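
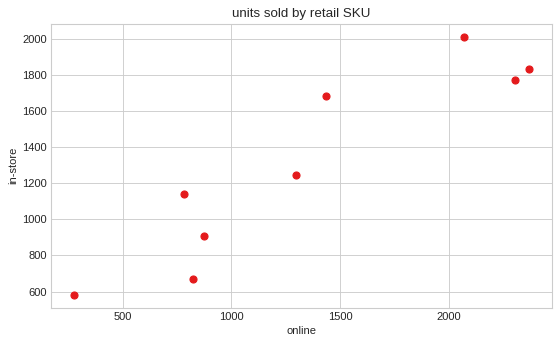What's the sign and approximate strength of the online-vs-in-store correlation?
Points are positively correlated; strong (|r| ≈ 0.9).

positive, strong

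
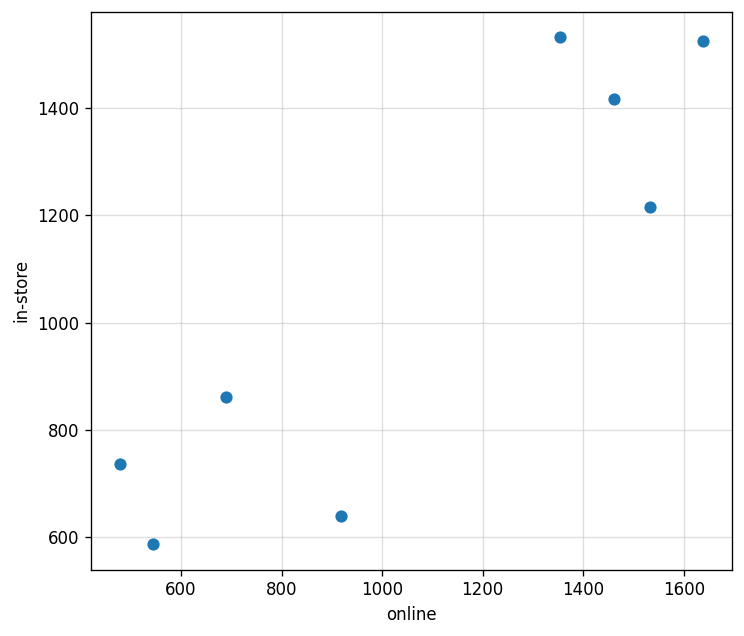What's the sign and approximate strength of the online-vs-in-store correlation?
positive, strong

Points are positively correlated; strong (|r| ≈ 0.9).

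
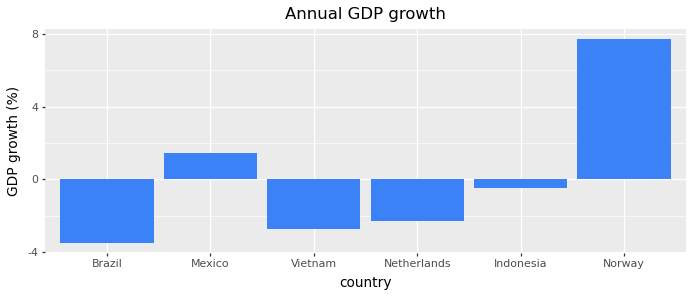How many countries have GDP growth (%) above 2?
1

Above 2: Norway.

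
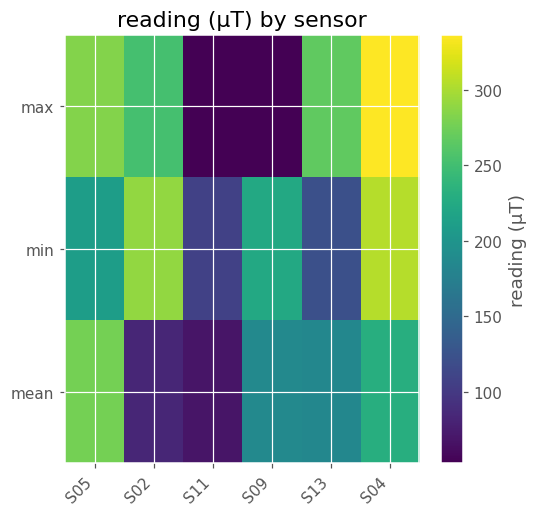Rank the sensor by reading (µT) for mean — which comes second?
Top 3 for mean: S05 ≈ 275, S04 ≈ 225, S09 ≈ 175.

S04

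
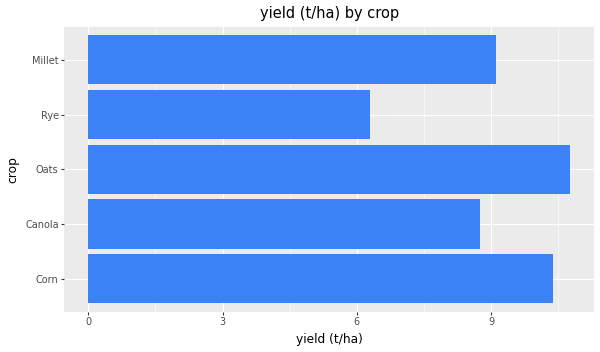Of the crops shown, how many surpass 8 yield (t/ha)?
4

Above 8: Corn, Canola, Oats, Millet.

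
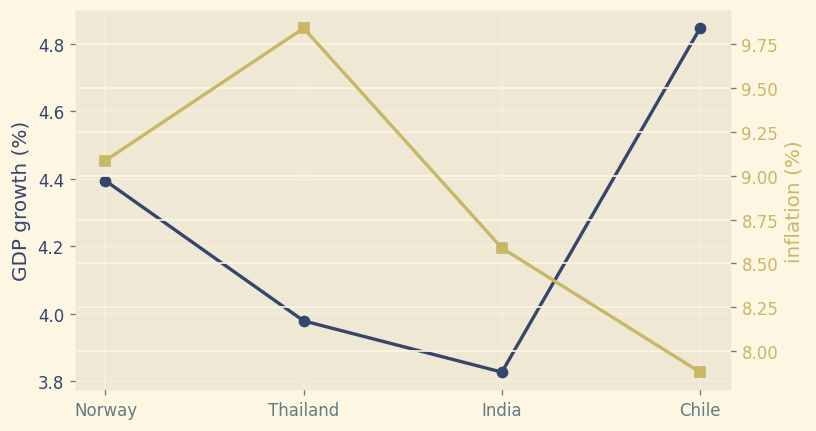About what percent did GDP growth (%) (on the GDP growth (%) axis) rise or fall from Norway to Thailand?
≈ -9.1%

Norway ≈ 4.4, Thailand ≈ 4.0; (4.0 − 4.4) / 4.4 ≈ -9.1%.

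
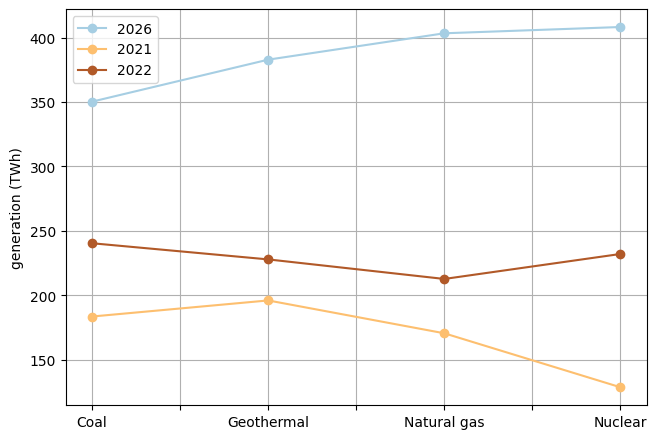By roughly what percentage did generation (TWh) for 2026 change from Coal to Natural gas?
≈ +14.3%

Coal ≈ 350, Natural gas ≈ 400; (400 − 350) / 350 ≈ +14.3%.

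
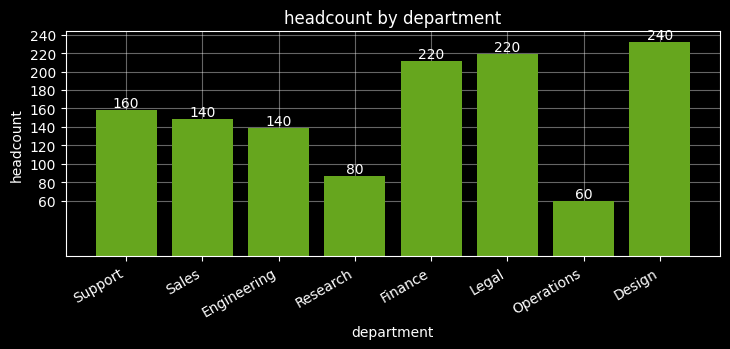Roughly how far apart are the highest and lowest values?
Max Design ≈ 240, min Operations ≈ 60; range ≈ 180.

≈ 180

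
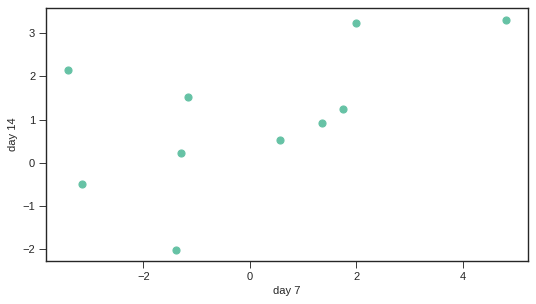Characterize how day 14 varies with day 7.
positive, moderate

Points are positively correlated; moderate (|r| ≈ 0.6).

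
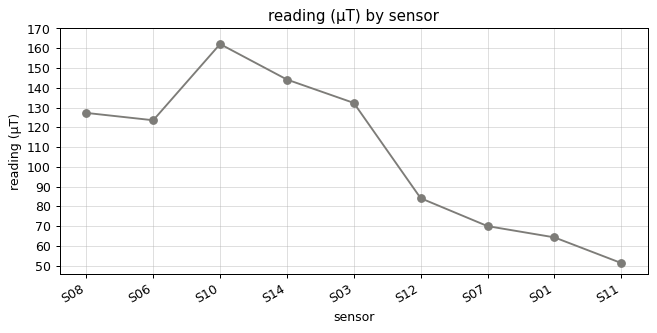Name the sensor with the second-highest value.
Top 3: S10 ≈ 160, S14 ≈ 140, S03 ≈ 130.

S14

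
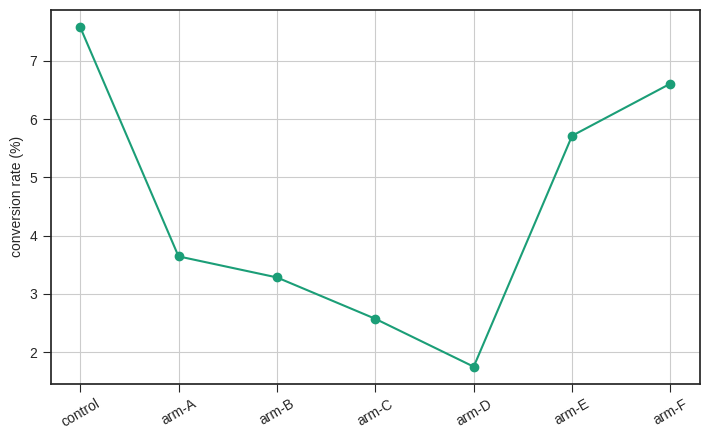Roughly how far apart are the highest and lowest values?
≈ 5.5

Max control ≈ 7.5, min arm-D ≈ 2.0; range ≈ 5.5.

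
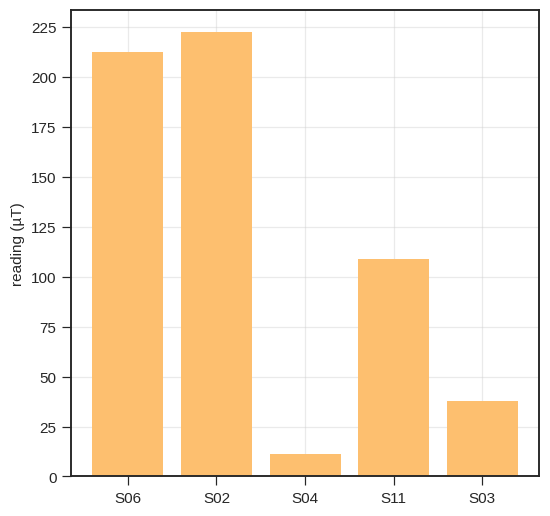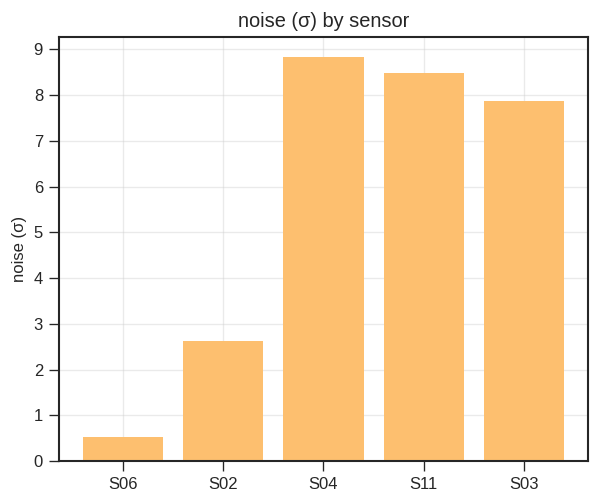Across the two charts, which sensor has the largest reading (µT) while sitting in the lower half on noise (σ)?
S02

Chart 2 median noise (σ) ≈ 8; below-median sensors: S06, S02. Among those, S02 has the highest reading (µT) (≈ 225).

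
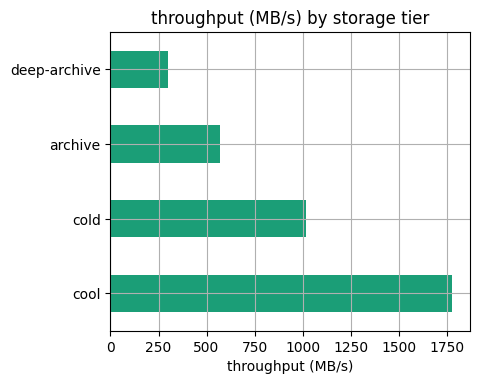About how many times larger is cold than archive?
cold ≈ 1000, archive ≈ 600; 1000/600 ≈ 1.67.

≈ 1.67×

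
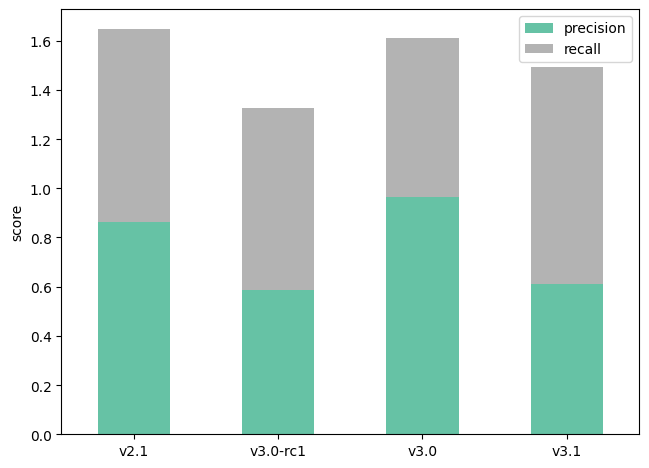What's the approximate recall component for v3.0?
≈ 0.6

recall top ≈ 1.6, bottom ≈ 1.0; segment ≈ 0.6.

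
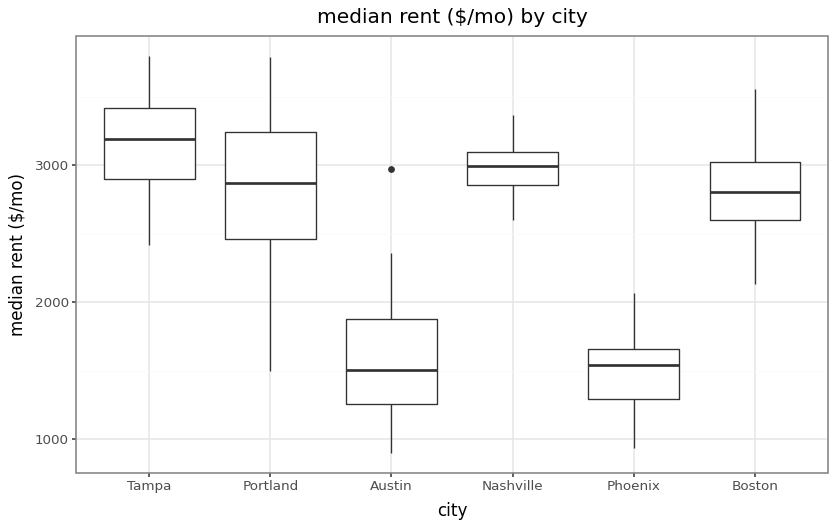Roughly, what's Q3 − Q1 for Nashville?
Q3 ≈ 3000, Q1 ≈ 2800; IQR ≈ 200.

≈ 200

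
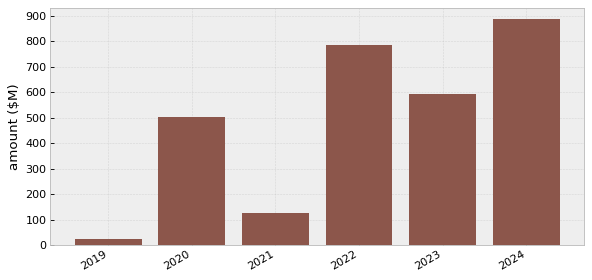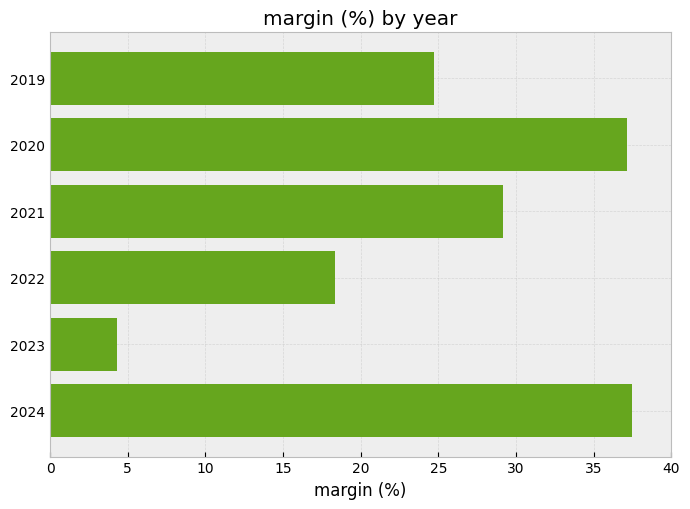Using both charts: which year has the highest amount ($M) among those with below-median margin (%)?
2022

Chart 2 median margin (%) ≈ 25; below-median years: 2019, 2022, 2023. Among those, 2022 has the highest amount ($M) (≈ 800).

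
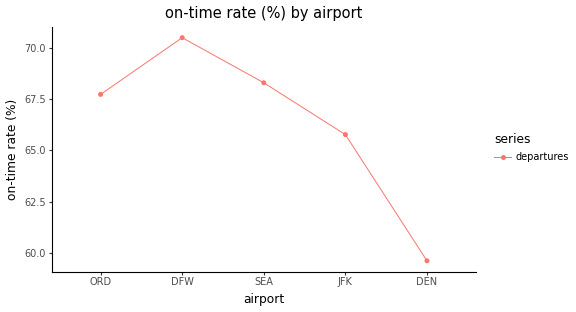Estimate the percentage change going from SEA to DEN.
≈ -11.8%

SEA ≈ 68, DEN ≈ 60; (60 − 68) / 68 ≈ -11.8%.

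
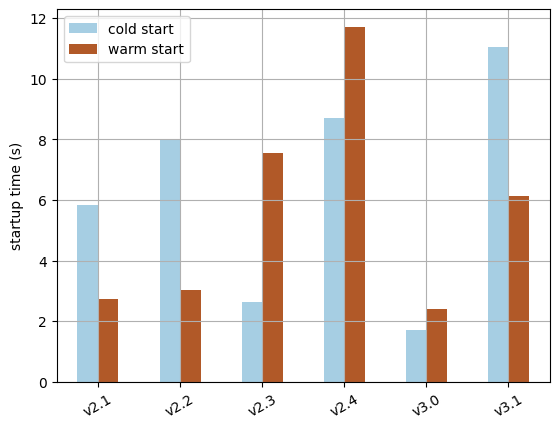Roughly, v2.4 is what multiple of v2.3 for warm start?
≈ 1.5×

v2.4 ≈ 12, v2.3 ≈ 8; 12/8 ≈ 1.5.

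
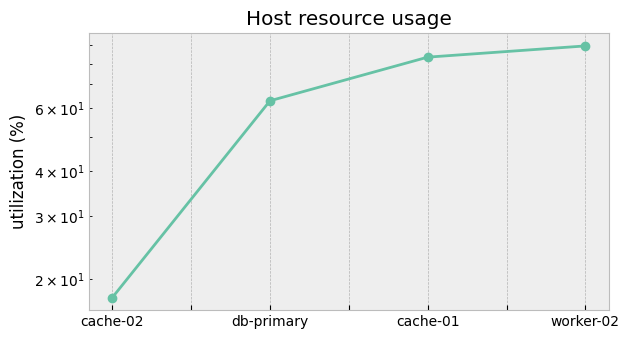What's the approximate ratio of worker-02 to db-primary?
worker-02 ≈ 90, db-primary ≈ 60; 90/60 ≈ 1.5.

≈ 1.5×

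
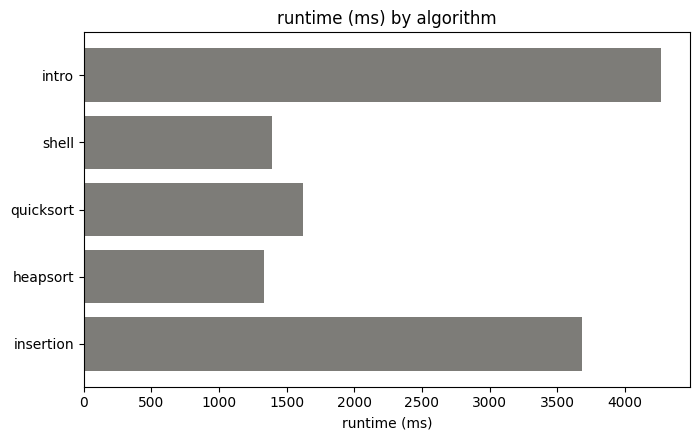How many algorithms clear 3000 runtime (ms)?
Above 3000: intro, insertion.

2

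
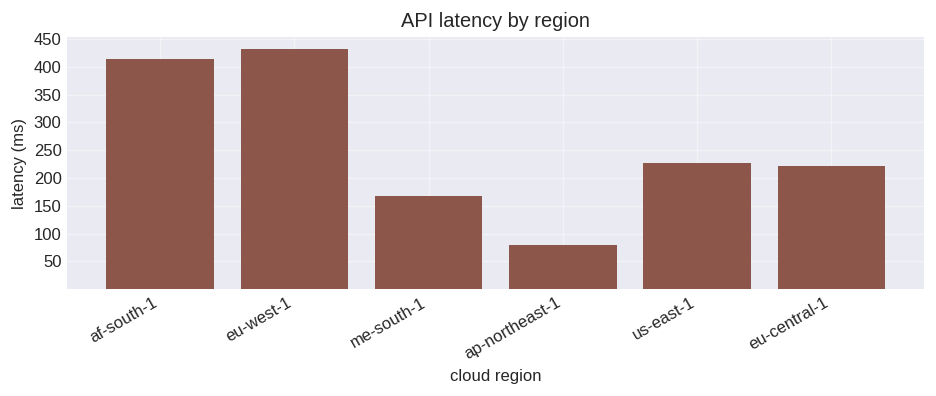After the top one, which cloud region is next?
af-south-1

Top 3: eu-west-1 ≈ 450, af-south-1 ≈ 400, us-east-1 ≈ 250.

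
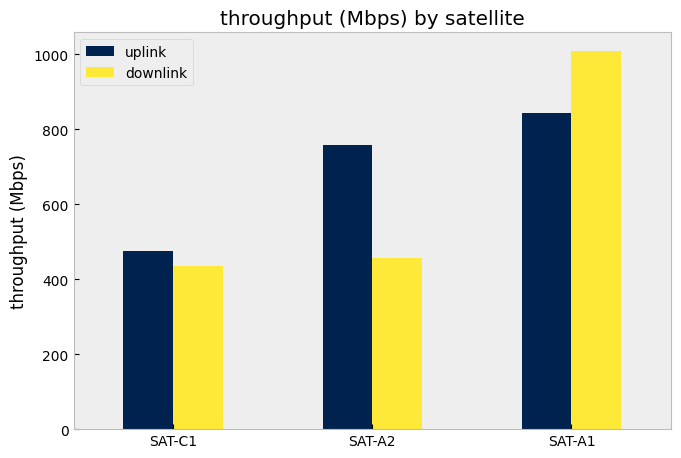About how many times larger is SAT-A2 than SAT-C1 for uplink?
≈ 1.6×

SAT-A2 ≈ 800, SAT-C1 ≈ 500; 800/500 ≈ 1.6.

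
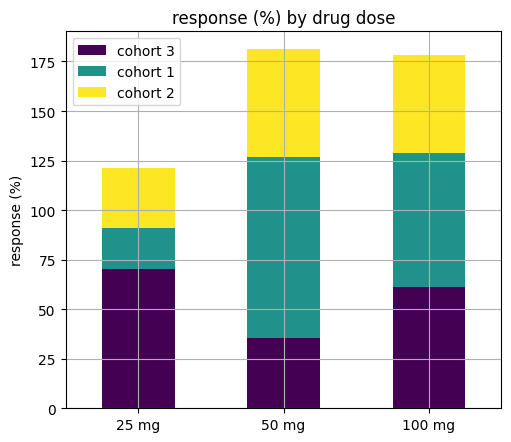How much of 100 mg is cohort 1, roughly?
≈ 60

cohort 1 top ≈ 120, bottom ≈ 60; segment ≈ 60.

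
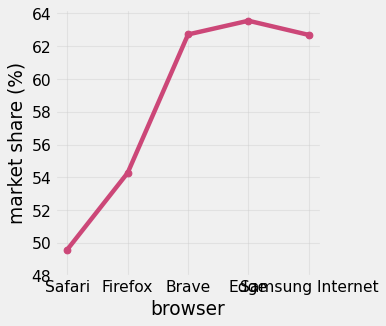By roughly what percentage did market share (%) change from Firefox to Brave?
≈ +14.8%

Firefox ≈ 54, Brave ≈ 62; (62 − 54) / 54 ≈ +14.8%.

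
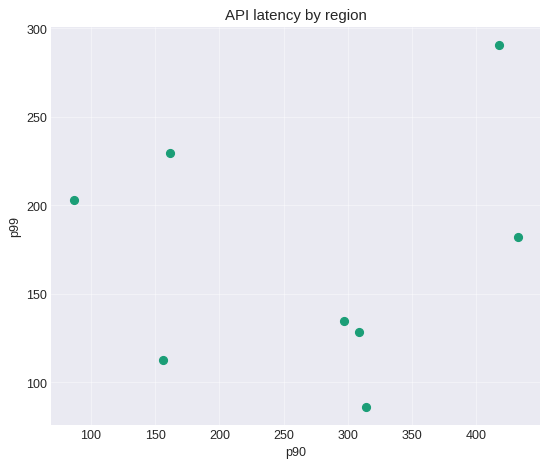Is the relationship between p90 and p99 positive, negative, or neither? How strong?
no clear correlation

Points are roughly uncorrelated; weak (|r| ≈ 0.1).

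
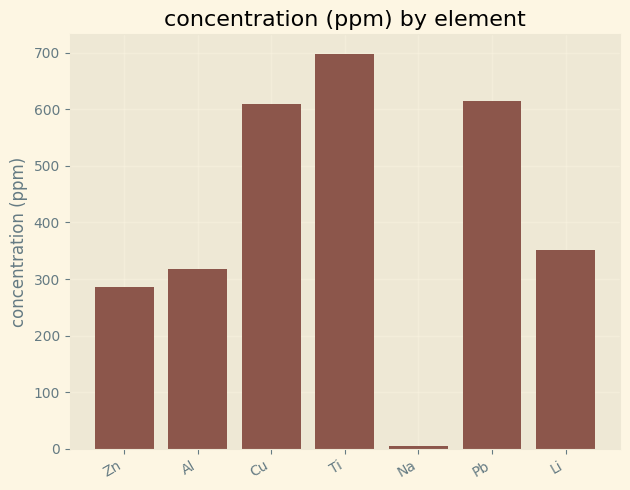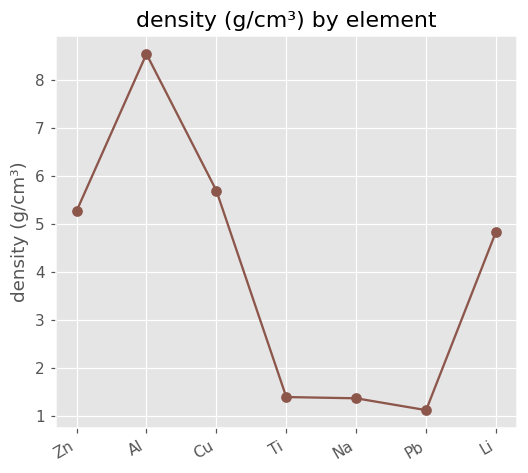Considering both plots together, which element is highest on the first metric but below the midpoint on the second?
Ti

Chart 2 median density (g/cm³) ≈ 5; below-median elements: Ti, Na, Pb. Among those, Ti has the highest concentration (ppm) (≈ 700).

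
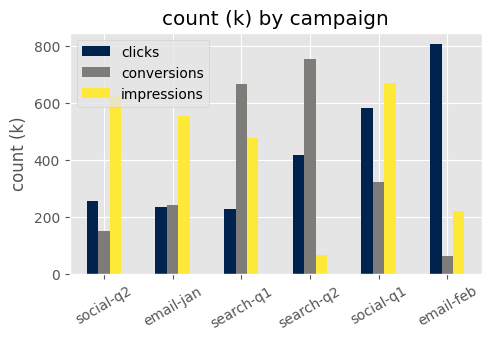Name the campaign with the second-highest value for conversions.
search-q1

Top 3 for conversions: search-q2 ≈ 800, search-q1 ≈ 700, social-q1 ≈ 300.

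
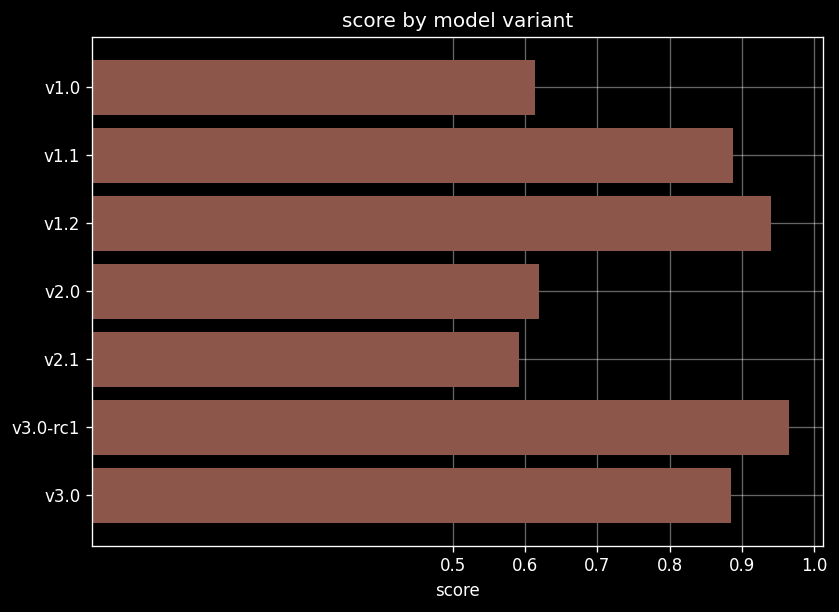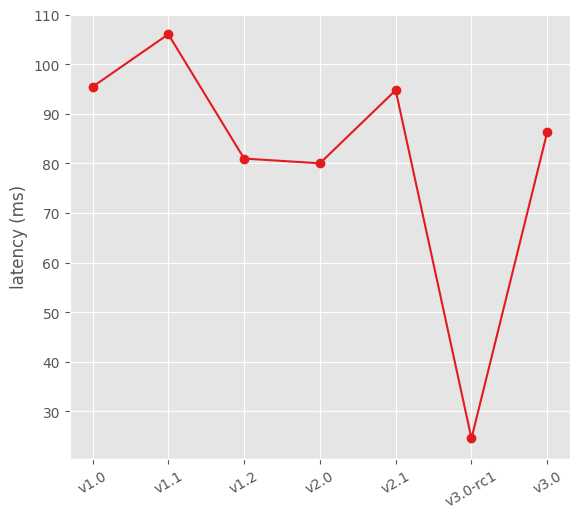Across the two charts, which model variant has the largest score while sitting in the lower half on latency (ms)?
v3.0-rc1

Chart 2 median latency (ms) ≈ 90; below-median model variants: v1.2, v2.0, v3.0-rc1. Among those, v3.0-rc1 has the highest score (≈ 1).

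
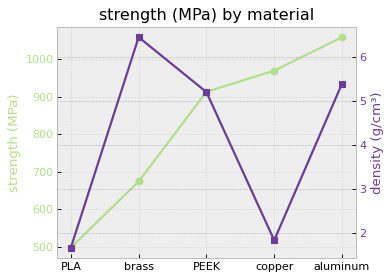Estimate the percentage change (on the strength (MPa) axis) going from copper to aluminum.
≈ +10.5%

copper ≈ 950, aluminum ≈ 1050; (1050 − 950) / 950 ≈ +10.5%.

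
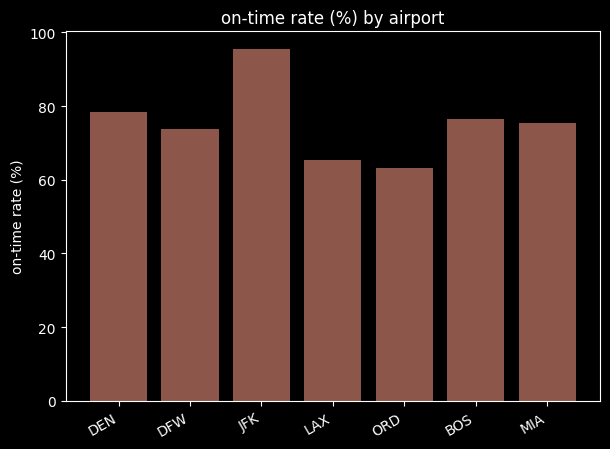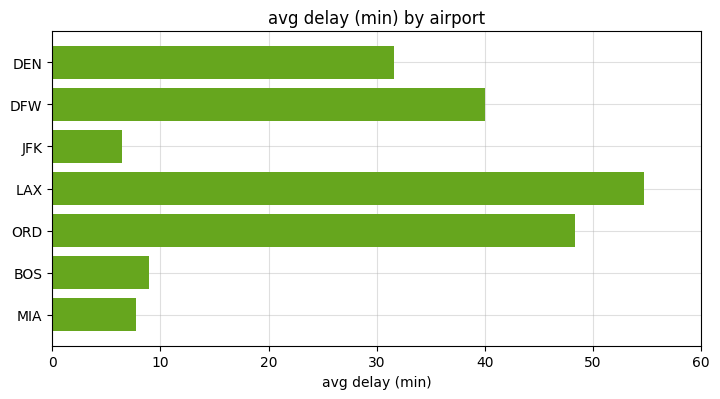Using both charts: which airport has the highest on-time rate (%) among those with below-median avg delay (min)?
Chart 2 median avg delay (min) ≈ 30; below-median airports: JFK, BOS, MIA. Among those, JFK has the highest on-time rate (%) (≈ 100).

JFK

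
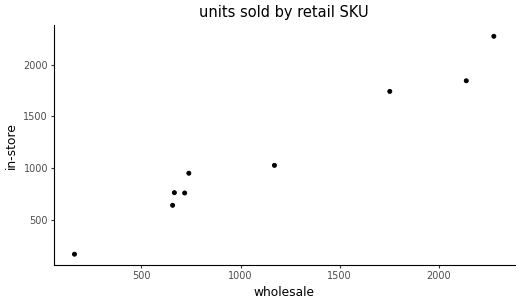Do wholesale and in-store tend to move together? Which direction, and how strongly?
Points are positively correlated; strong (|r| ≈ 1.0).

positive, strong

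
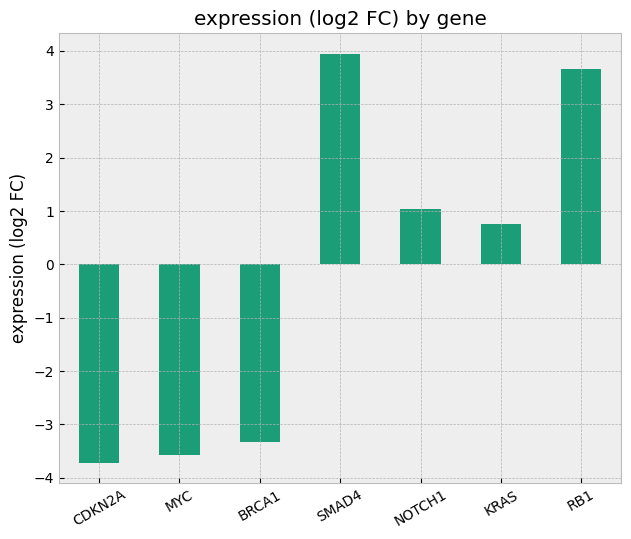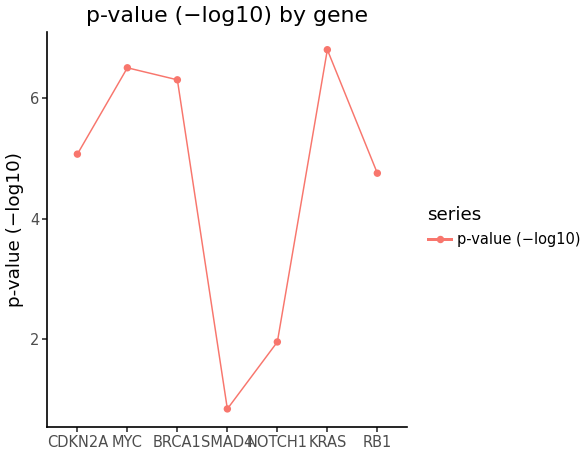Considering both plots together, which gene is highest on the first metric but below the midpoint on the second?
SMAD4

Chart 2 median p-value (−log10) ≈ 5; below-median genes: SMAD4, NOTCH1, RB1. Among those, SMAD4 has the highest expression (log2 FC) (≈ 4).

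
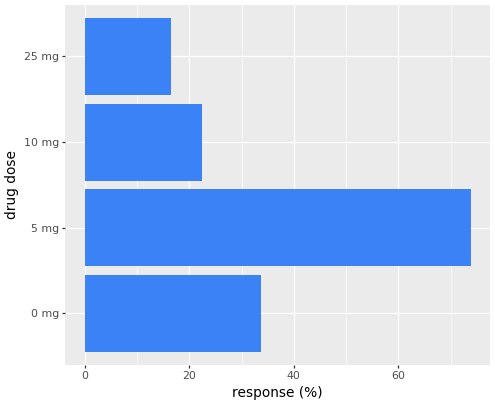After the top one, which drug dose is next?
0 mg

Top 3: 5 mg ≈ 70, 0 mg ≈ 30, 10 mg ≈ 20.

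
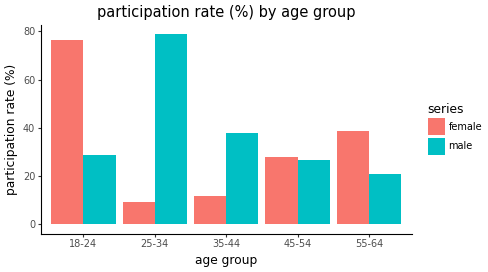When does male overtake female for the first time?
18-24: male ≈ 30 vs female ≈ 80 (not yet); 25-34: male ≈ 80 vs female ≈ 10 (first crossover).

25-34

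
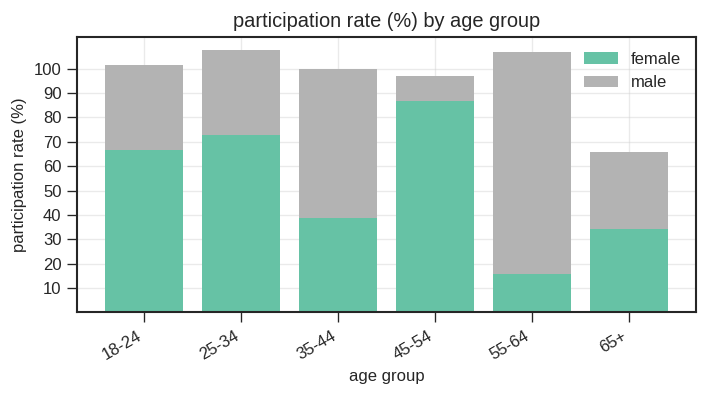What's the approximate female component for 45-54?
female top ≈ 90, bottom ≈ 0; segment ≈ 90.

≈ 90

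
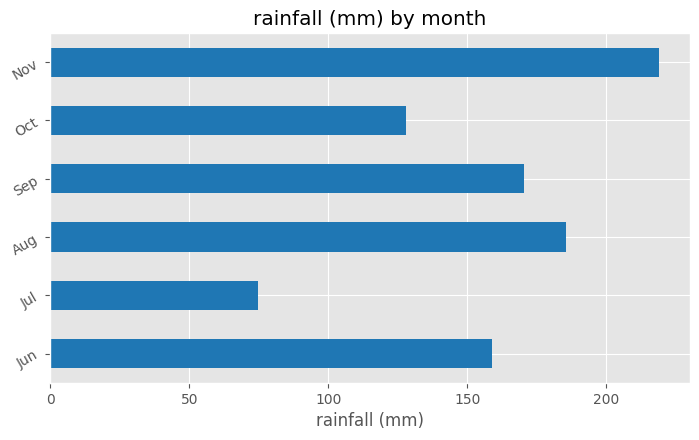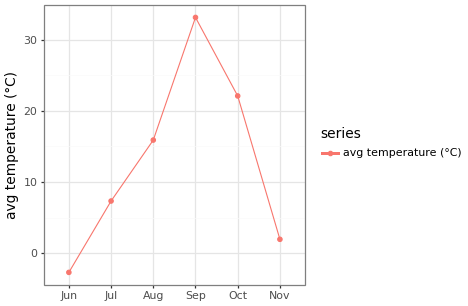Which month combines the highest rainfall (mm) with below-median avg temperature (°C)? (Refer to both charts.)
Nov

Chart 2 median avg temperature (°C) ≈ 10; below-median months: Jun, Jul, Nov. Among those, Nov has the highest rainfall (mm) (≈ 225).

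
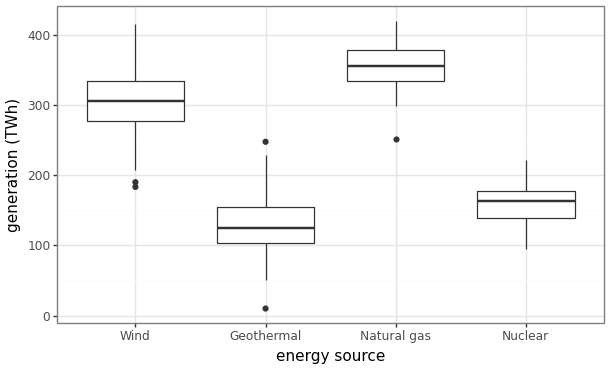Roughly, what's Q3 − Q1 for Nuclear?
≈ 40

Q3 ≈ 180, Q1 ≈ 140; IQR ≈ 40.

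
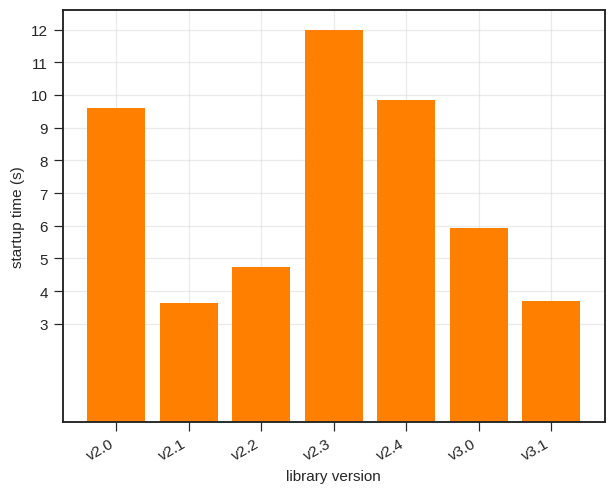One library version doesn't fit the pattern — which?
v2.3

v2.3 ≈ 12; the rest sit between ≈ 4 and ≈ 10.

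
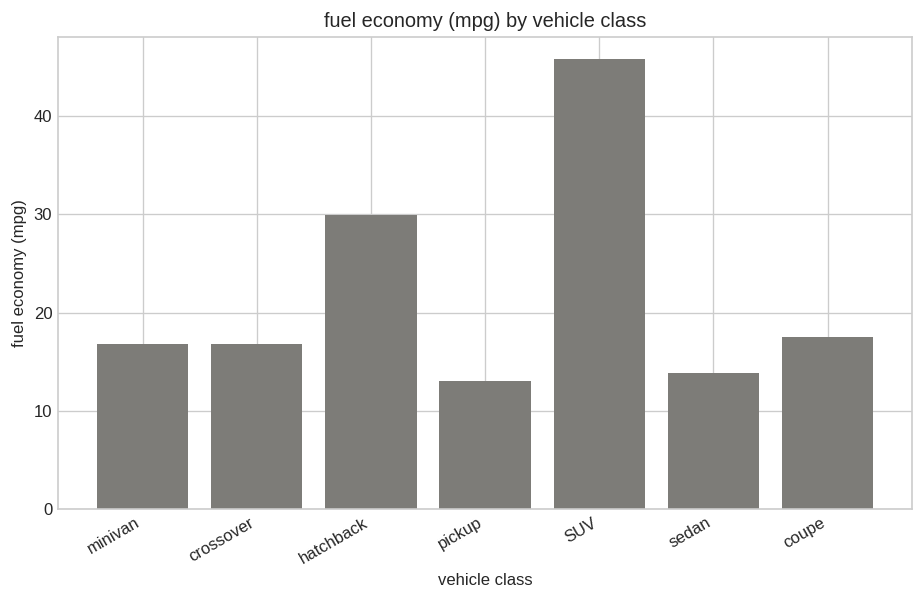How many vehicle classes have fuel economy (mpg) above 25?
Above 25: hatchback, SUV.

2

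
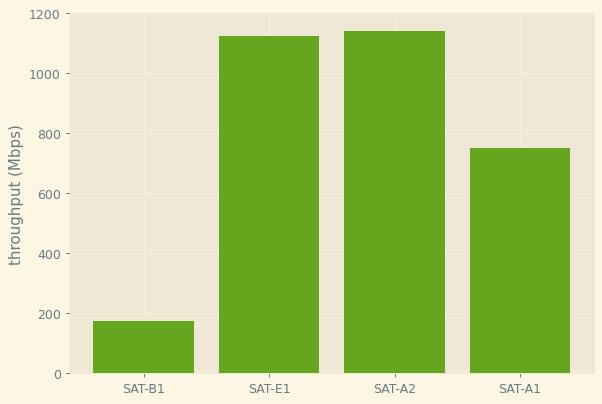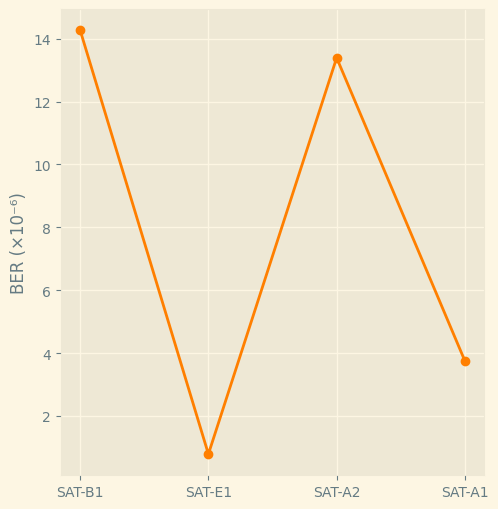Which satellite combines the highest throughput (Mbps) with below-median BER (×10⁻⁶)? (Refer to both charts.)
SAT-E1

Chart 2 median BER (×10⁻⁶) ≈ 8; below-median satellites: SAT-E1, SAT-A1. Among those, SAT-E1 has the highest throughput (Mbps) (≈ 1200).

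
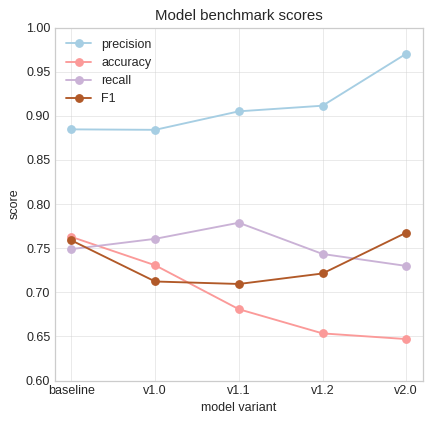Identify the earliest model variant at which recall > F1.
v1.0

baseline: recall ≈ 0.75 vs F1 ≈ 0.75 (not yet); v1.0: recall ≈ 0.75 vs F1 ≈ 0.70 (first crossover).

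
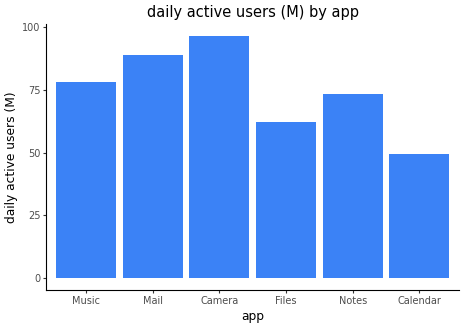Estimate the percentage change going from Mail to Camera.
≈ +11.1%

Mail ≈ 90, Camera ≈ 100; (100 − 90) / 90 ≈ +11.1%.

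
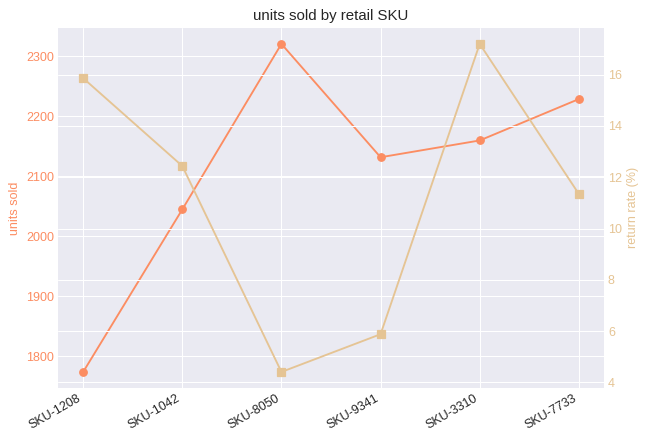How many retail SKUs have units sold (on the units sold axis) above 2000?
Above 2000: SKU-1042, SKU-8050, SKU-9341, SKU-3310, SKU-7733.

5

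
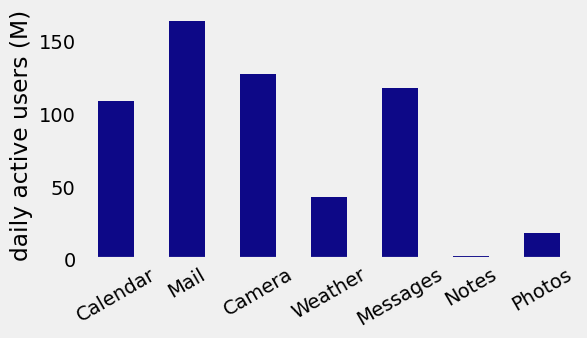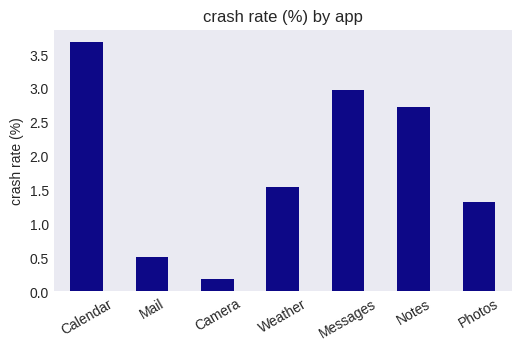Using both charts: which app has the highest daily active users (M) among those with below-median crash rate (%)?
Mail

Chart 2 median crash rate (%) ≈ 1.5; below-median apps: Mail, Camera, Photos. Among those, Mail has the highest daily active users (M) (≈ 160).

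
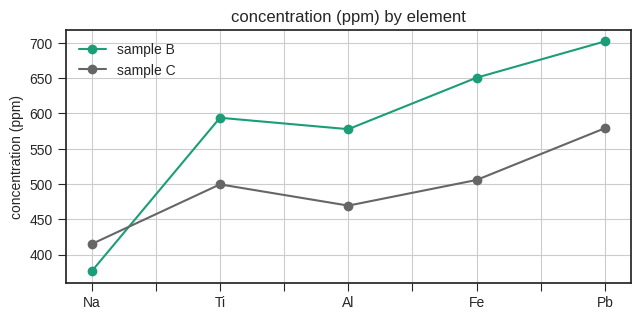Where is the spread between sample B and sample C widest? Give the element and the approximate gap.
Fe: sample B ≈ 650, sample C ≈ 500 → gap ≈ 150. Next-largest (Pb) is only ≈ 100.

Fe, ≈ 150 ppm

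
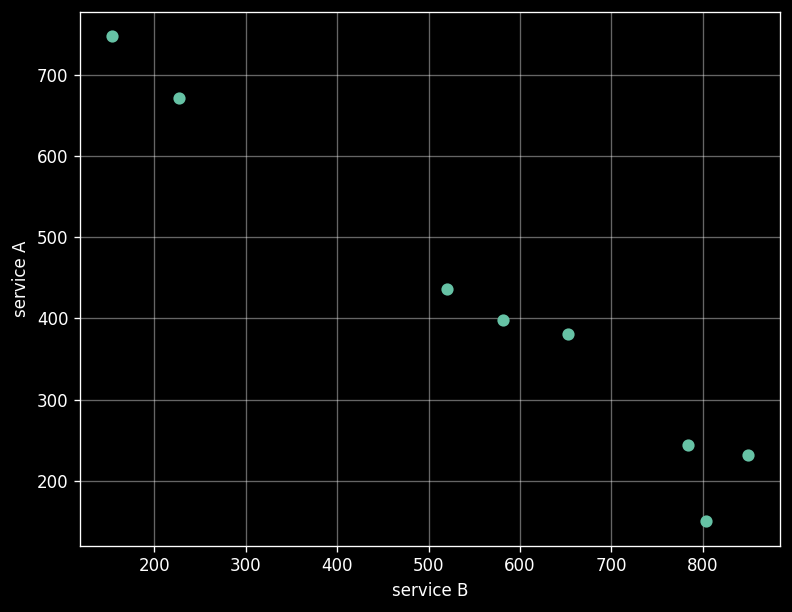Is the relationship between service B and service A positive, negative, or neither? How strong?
negative, strong

Points are negatively correlated; strong (|r| ≈ 1.0).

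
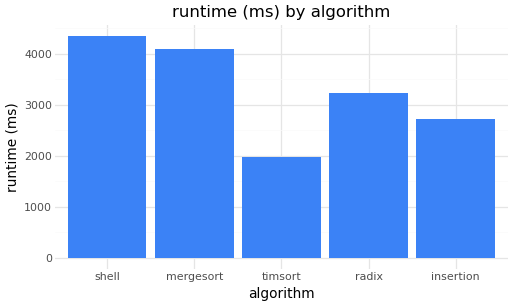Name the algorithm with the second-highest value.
mergesort

Top 3: shell ≈ 4500, mergesort ≈ 4000, radix ≈ 3000.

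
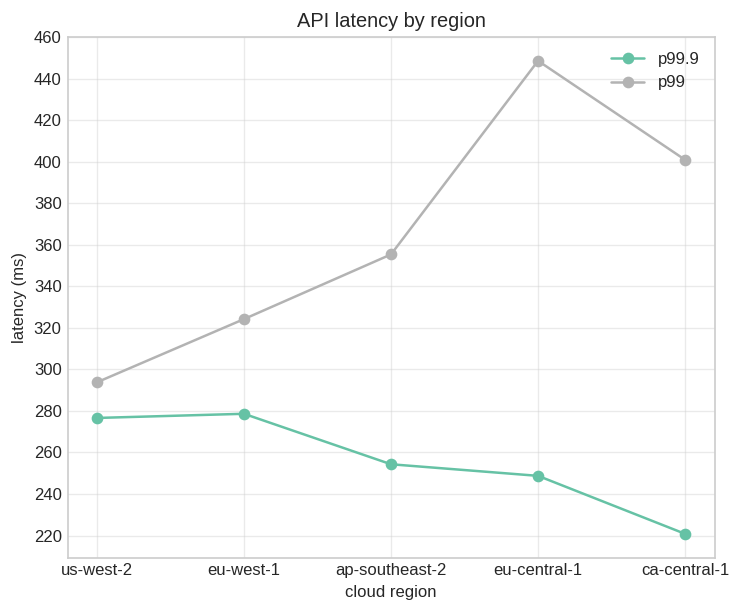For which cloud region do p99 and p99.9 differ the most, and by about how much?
eu-central-1, ≈ 200 ms

eu-central-1: p99 ≈ 440, p99.9 ≈ 240 → gap ≈ 200. Next-largest (ca-central-1) is only ≈ 180.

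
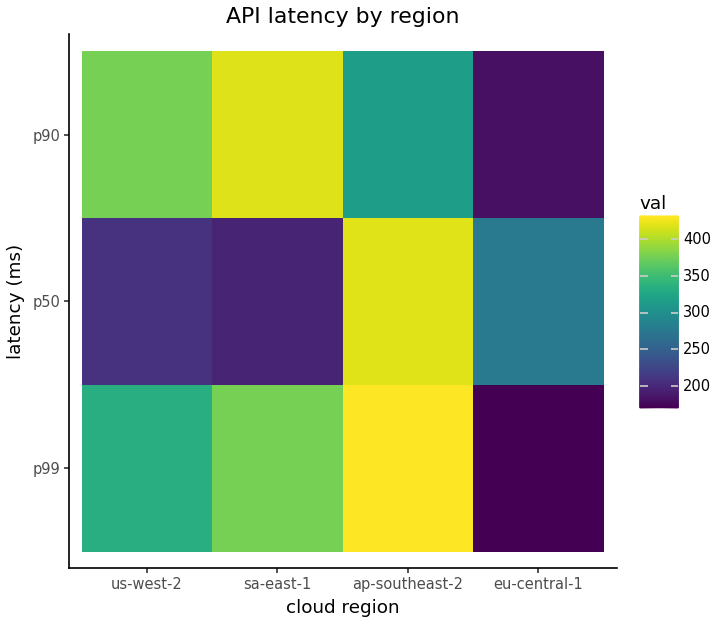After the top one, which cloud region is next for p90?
Top 3 for p90: sa-east-1 ≈ 425, us-west-2 ≈ 375, ap-southeast-2 ≈ 325.

us-west-2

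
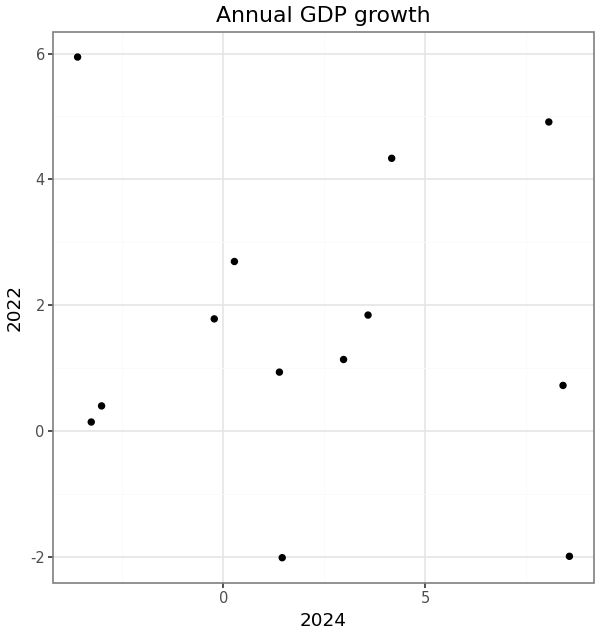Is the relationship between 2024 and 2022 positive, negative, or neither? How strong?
no clear correlation

Points are roughly uncorrelated; weak (|r| ≈ 0.1).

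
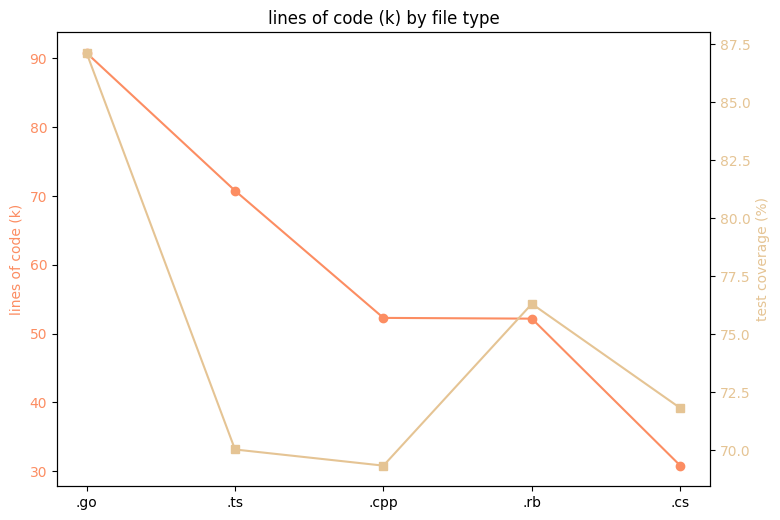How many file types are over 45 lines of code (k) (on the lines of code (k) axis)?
Above 45: .go, .ts, .cpp, .rb.

4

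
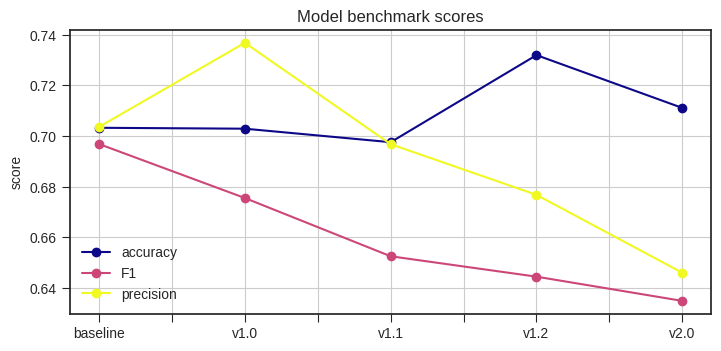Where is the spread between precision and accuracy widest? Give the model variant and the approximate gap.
v2.0, ≈ 0.06

v2.0: precision ≈ 0.65, accuracy ≈ 0.71 → gap ≈ 0.06. Next-largest (v1.2) is only ≈ 0.05.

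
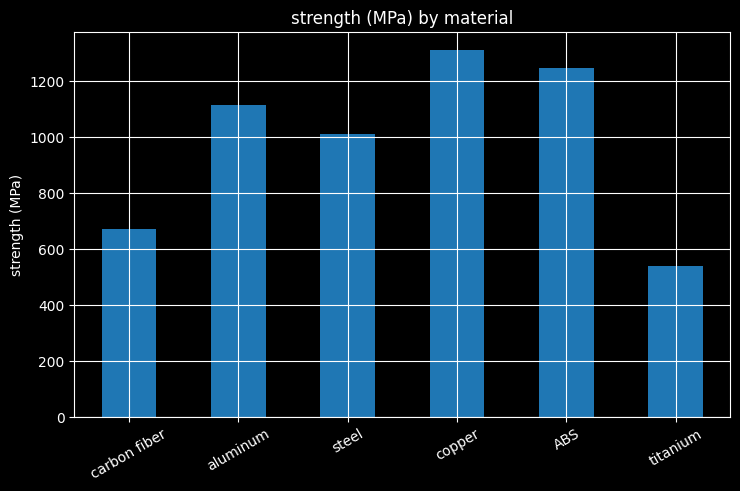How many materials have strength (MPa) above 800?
Above 800: aluminum, steel, copper, ABS.

4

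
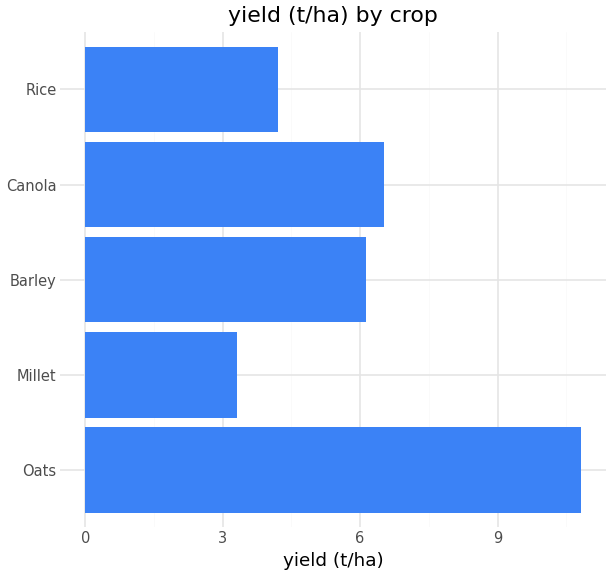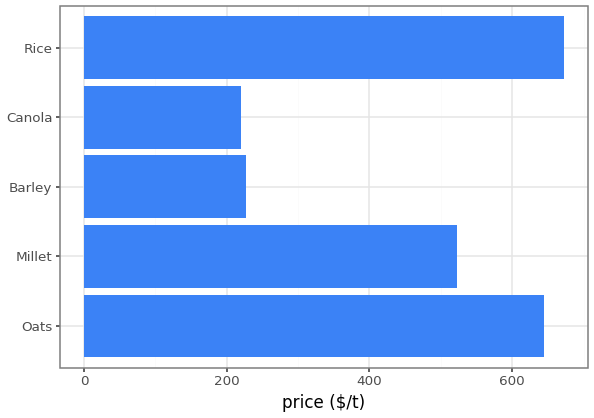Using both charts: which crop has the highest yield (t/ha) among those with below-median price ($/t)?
Canola

Chart 2 median price ($/t) ≈ 500; below-median crops: Barley, Canola. Among those, Canola has the highest yield (t/ha) (≈ 7).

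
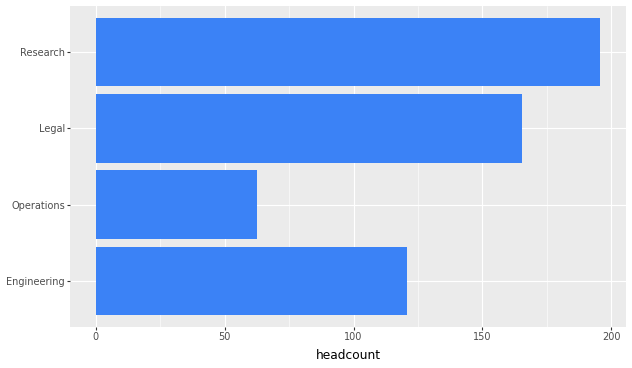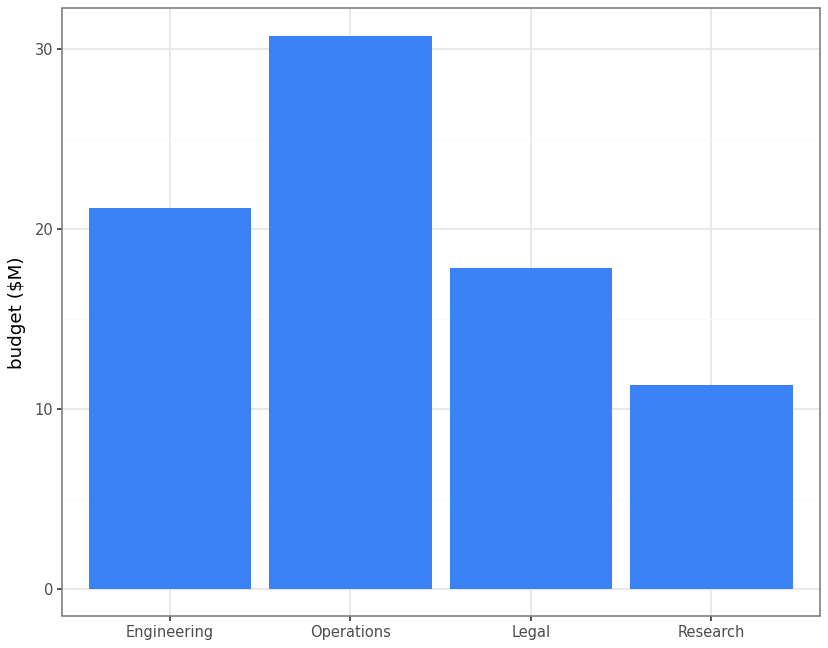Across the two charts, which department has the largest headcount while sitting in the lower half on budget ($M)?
Chart 2 median budget ($M) ≈ 20; below-median departments: Legal, Research. Among those, Research has the highest headcount (≈ 200).

Research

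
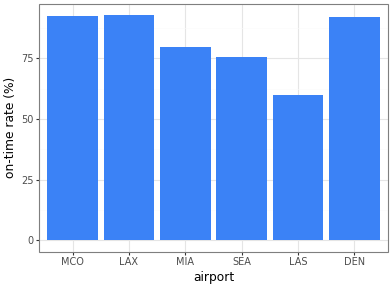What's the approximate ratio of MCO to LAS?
MCO ≈ 90, LAS ≈ 60; 90/60 ≈ 1.5.

≈ 1.5×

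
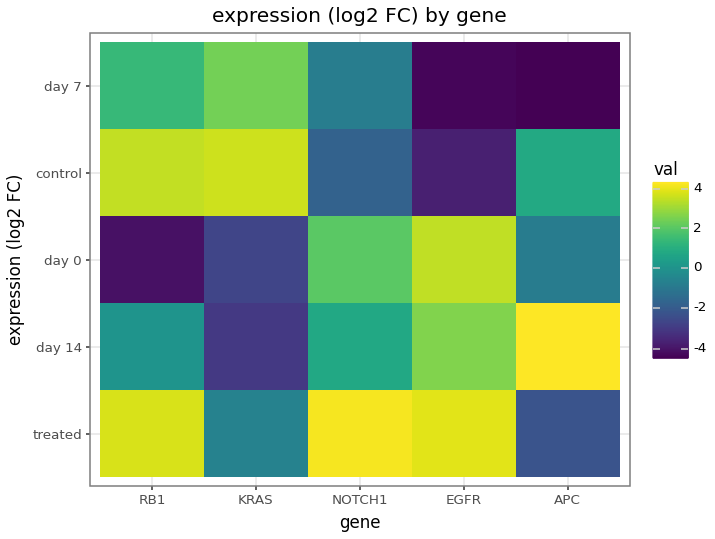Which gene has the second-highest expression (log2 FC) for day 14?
Top 3 for day 14: APC ≈ 4, EGFR ≈ 3, NOTCH1 ≈ 1.

EGFR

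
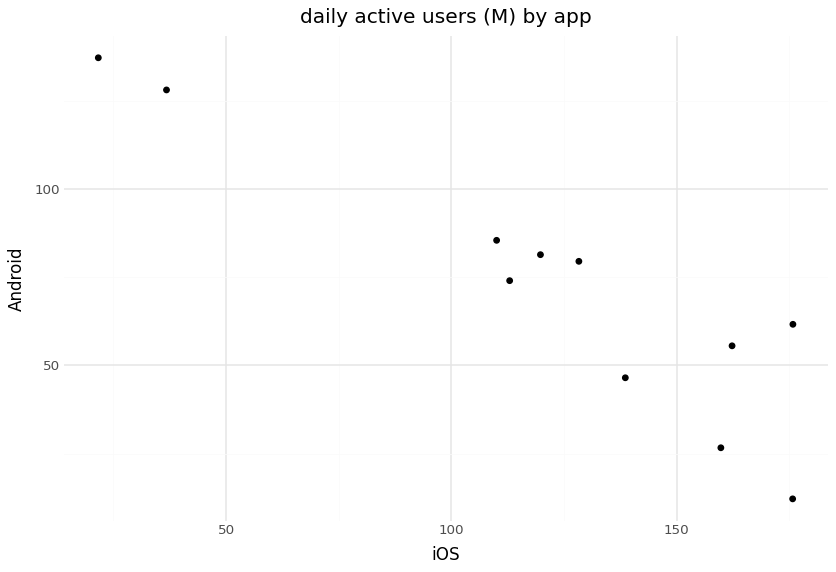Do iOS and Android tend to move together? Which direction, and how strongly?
negative, strong

Points are negatively correlated; strong (|r| ≈ 0.9).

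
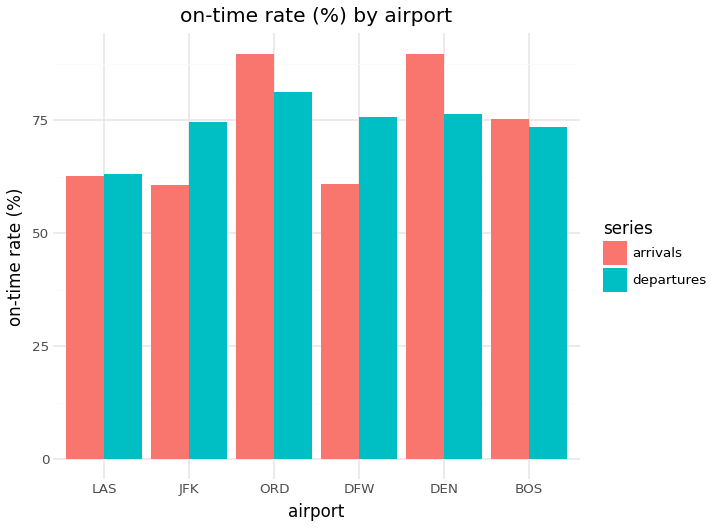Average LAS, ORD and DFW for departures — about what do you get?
≈ 73

(60 + 80 + 80) / 3 ≈ 73.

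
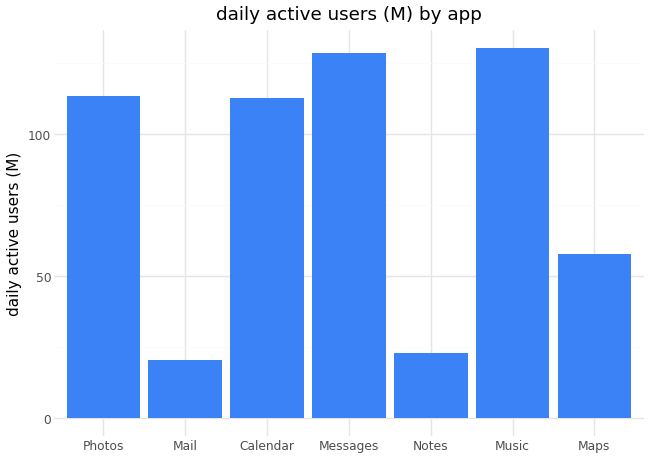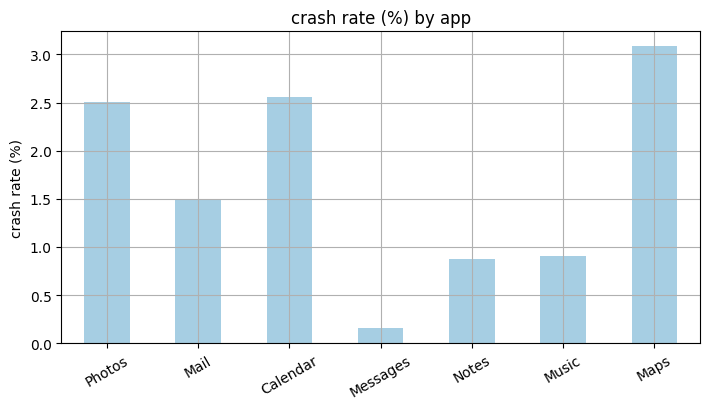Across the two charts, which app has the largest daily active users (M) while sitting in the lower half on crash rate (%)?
Music

Chart 2 median crash rate (%) ≈ 1.5; below-median apps: Messages, Notes, Music. Among those, Music has the highest daily active users (M) (≈ 140).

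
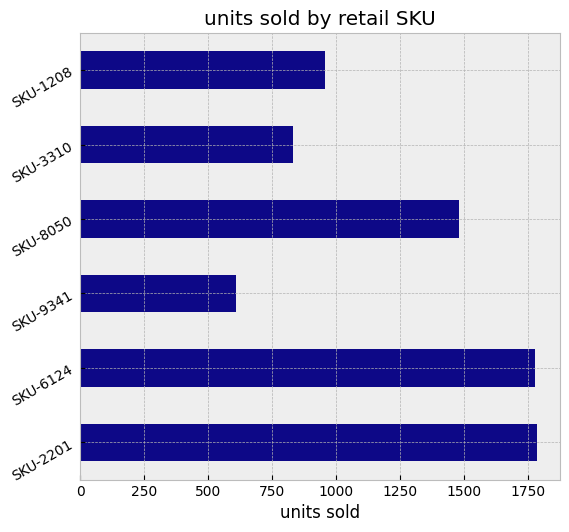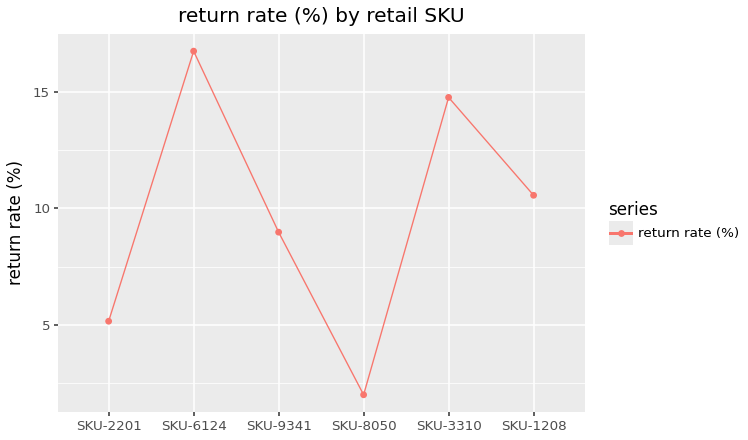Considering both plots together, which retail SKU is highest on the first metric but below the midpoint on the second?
Chart 2 median return rate (%) ≈ 10; below-median retail SKUs: SKU-2201, SKU-9341, SKU-8050. Among those, SKU-2201 has the highest units sold (≈ 1800).

SKU-2201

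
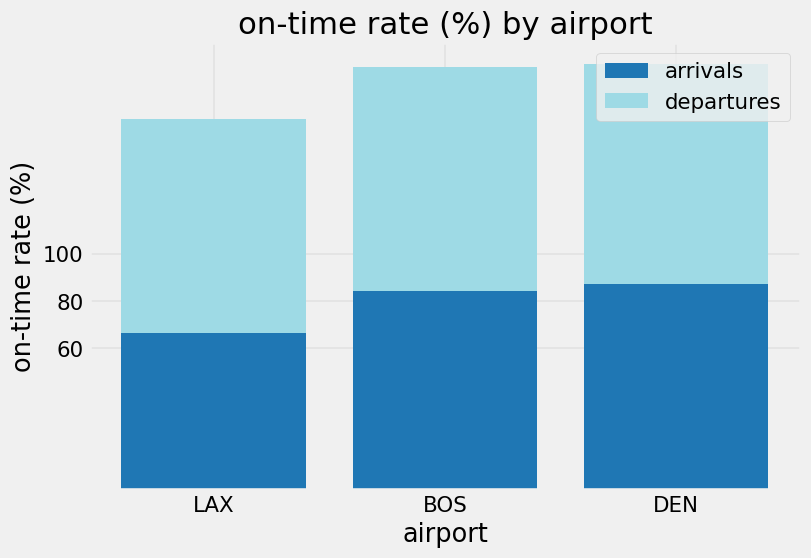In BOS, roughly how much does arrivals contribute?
arrivals top ≈ 80, bottom ≈ 0; segment ≈ 80.

≈ 80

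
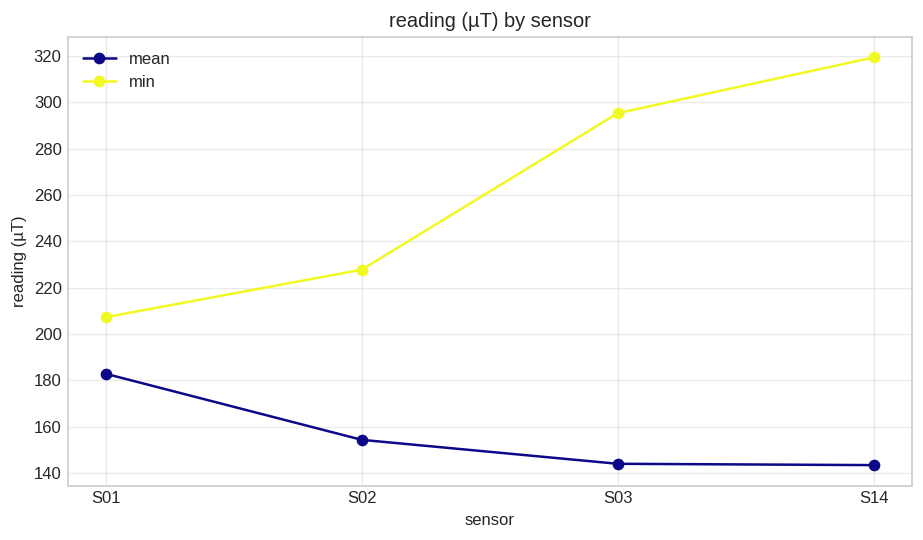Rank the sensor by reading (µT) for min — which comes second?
S03

Top 3 for min: S14 ≈ 320, S03 ≈ 300, S02 ≈ 220.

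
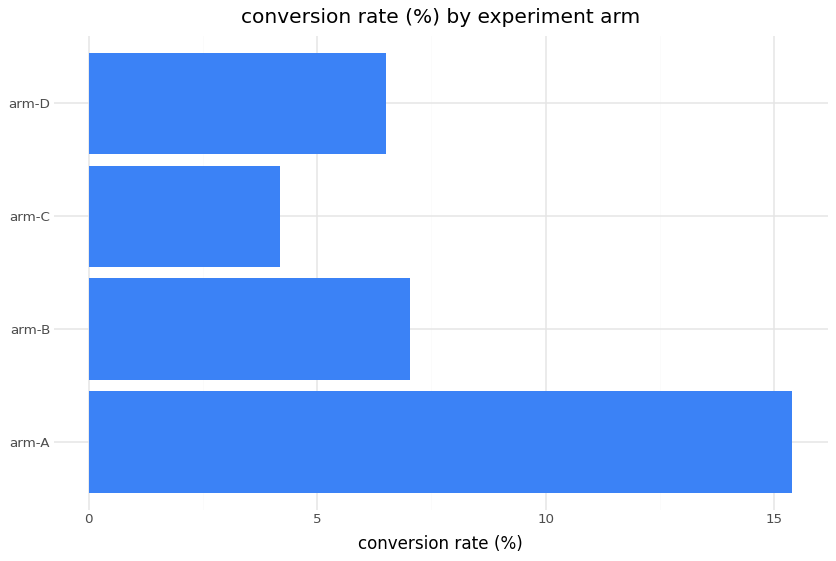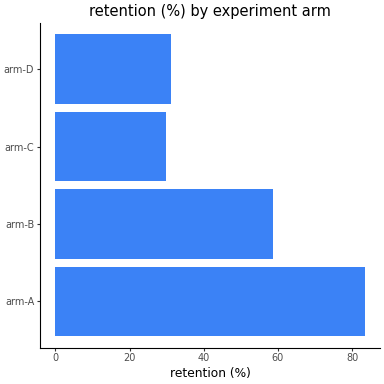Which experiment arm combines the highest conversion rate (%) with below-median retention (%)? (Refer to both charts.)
arm-D

Chart 2 median retention (%) ≈ 40; below-median experiment arms: arm-C, arm-D. Among those, arm-D has the highest conversion rate (%) (≈ 6).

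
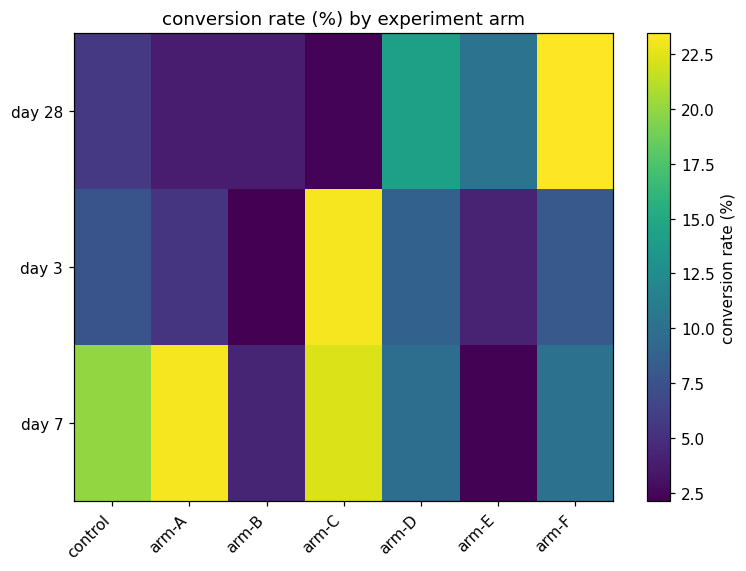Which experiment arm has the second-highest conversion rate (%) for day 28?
arm-D

Top 3 for day 28: arm-F ≈ 24, arm-D ≈ 14, arm-E ≈ 10.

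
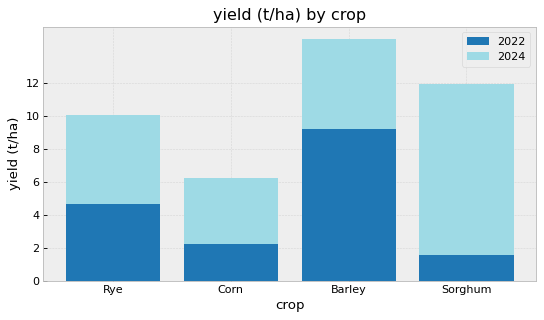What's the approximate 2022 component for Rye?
≈ 4

2022 top ≈ 4, bottom ≈ 0; segment ≈ 4.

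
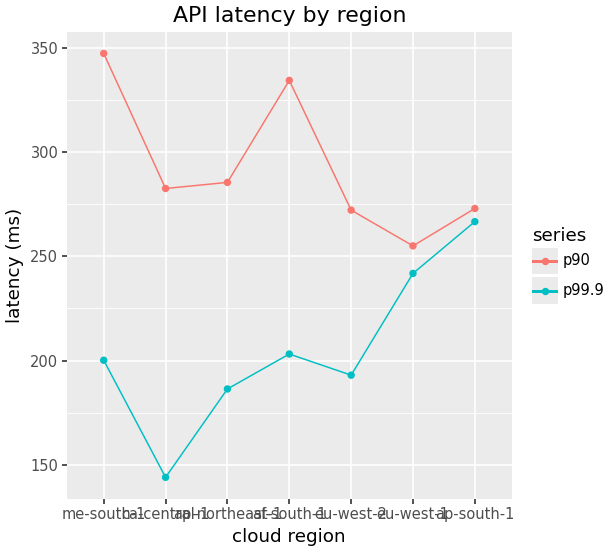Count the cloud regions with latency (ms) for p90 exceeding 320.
Above 320: me-south-1, af-south-1.

2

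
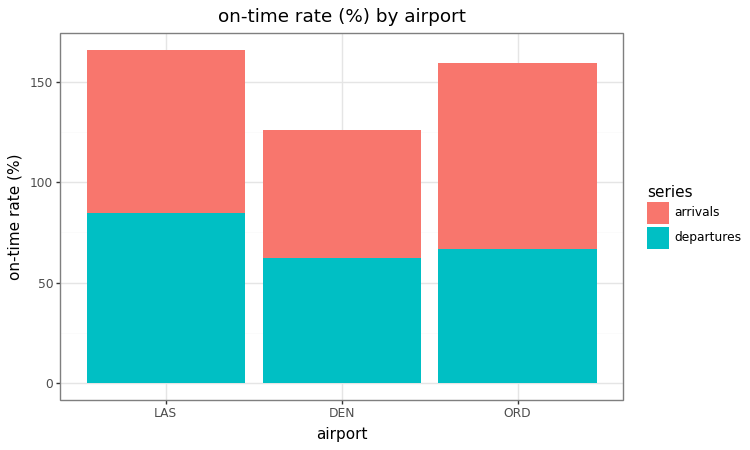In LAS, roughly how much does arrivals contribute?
≈ 80

arrivals top ≈ 160, bottom ≈ 80; segment ≈ 80.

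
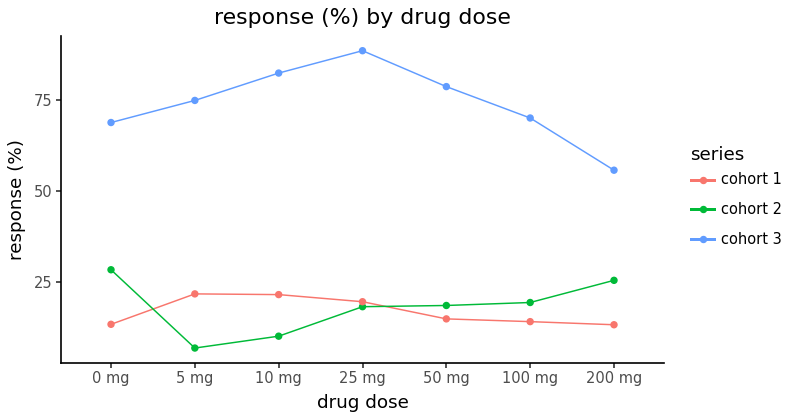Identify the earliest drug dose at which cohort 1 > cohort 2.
5 mg

0 mg: cohort 1 ≈ 10 vs cohort 2 ≈ 30 (not yet); 5 mg: cohort 1 ≈ 20 vs cohort 2 ≈ 10 (first crossover).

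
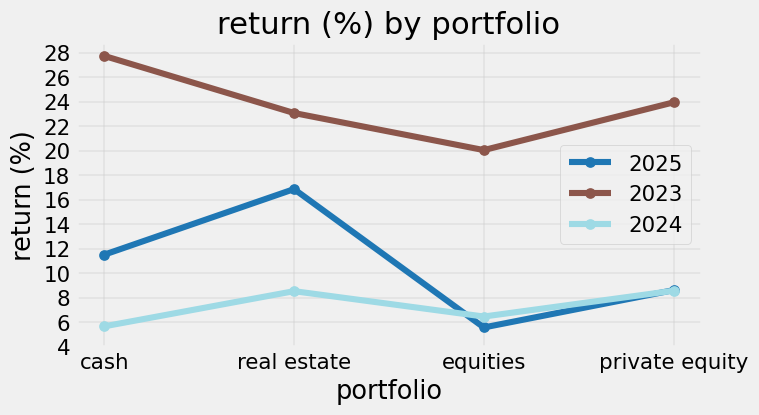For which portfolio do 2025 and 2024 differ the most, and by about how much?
real estate: 2025 ≈ 16, 2024 ≈ 8 → gap ≈ 8. Next-largest (cash) is only ≈ 6.

real estate, ≈ 8 %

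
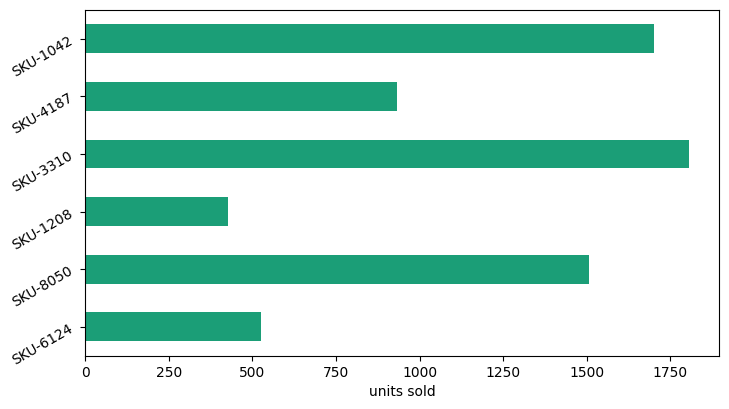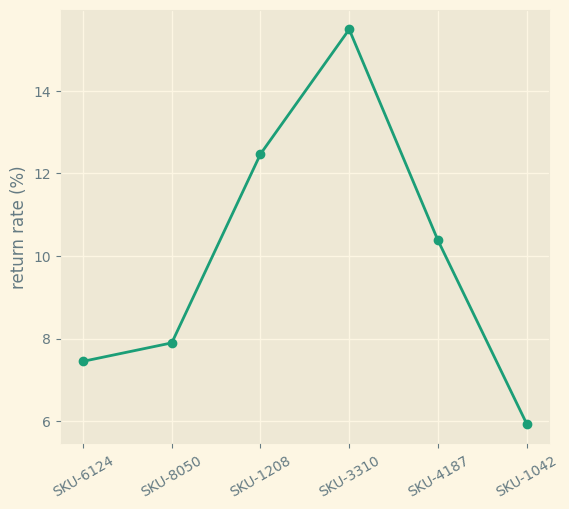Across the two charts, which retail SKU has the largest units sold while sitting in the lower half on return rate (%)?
SKU-1042

Chart 2 median return rate (%) ≈ 10; below-median retail SKUs: SKU-6124, SKU-8050, SKU-1042. Among those, SKU-1042 has the highest units sold (≈ 1800).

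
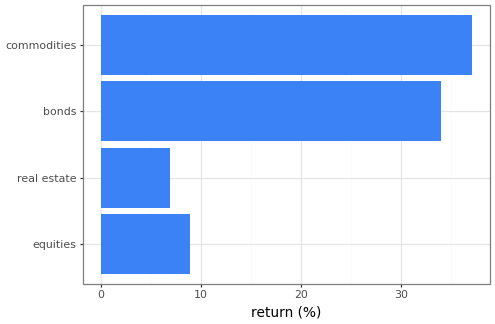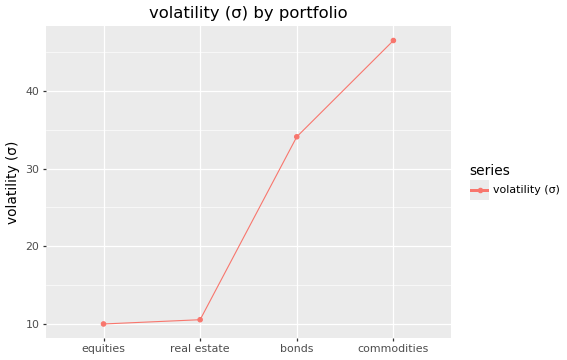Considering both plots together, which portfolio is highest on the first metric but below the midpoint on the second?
Chart 2 median volatility (σ) ≈ 20; below-median portfolios: equities, real estate. Among those, equities has the highest return (%) (≈ 10).

equities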